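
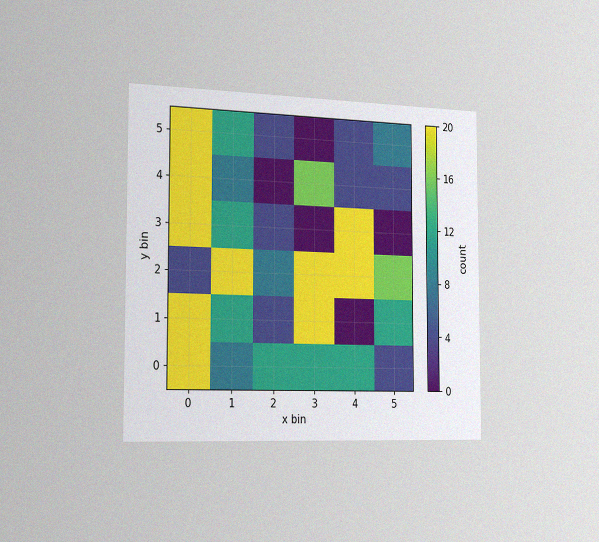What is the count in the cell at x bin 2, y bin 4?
The chart is viewed slightly from the left, with some photo noise. Matching the cell (2, 4) against the colorbar gives 0.

0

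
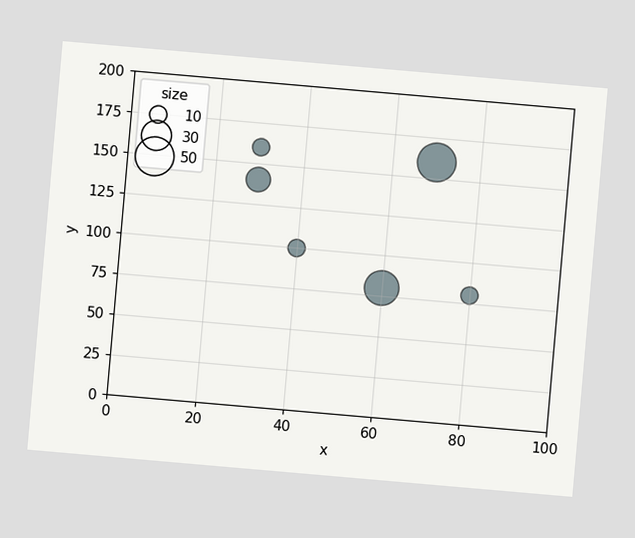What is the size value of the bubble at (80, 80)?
The chart is tilted about 5° clockwise. Matching the bubble at (80, 80) against the size legend gives 10.

10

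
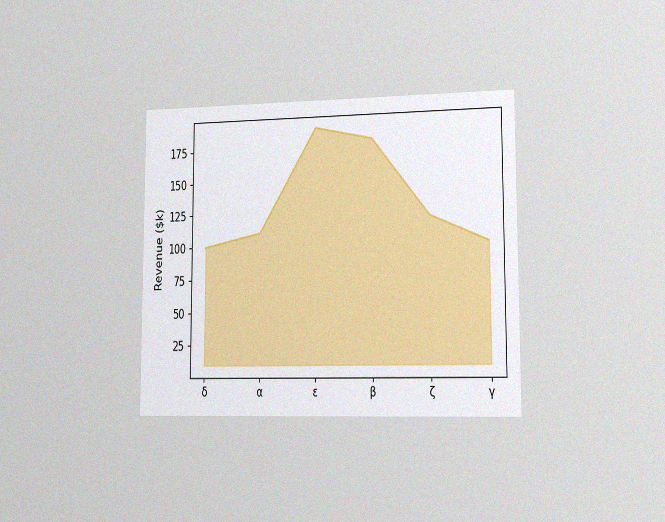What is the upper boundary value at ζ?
The chart is viewed slightly from the right, with some photo noise. At ζ the upper boundary is at $120k.

$120k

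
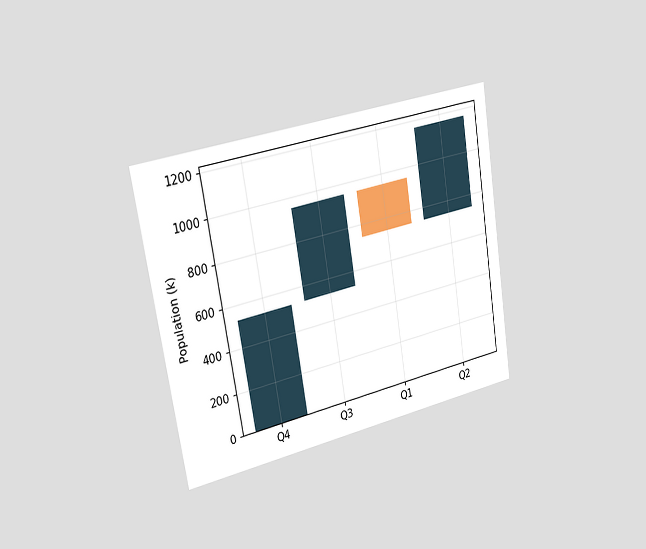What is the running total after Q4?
The chart is tilted about 9° counter-clockwise and viewed slightly from the left. After Q4 the running total reaches 530k.

530k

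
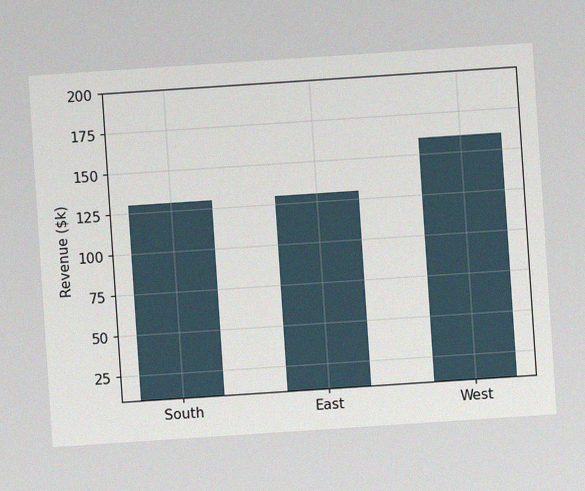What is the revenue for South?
The chart is tilted about 4° counter-clockwise, with some photo noise. Reading along the chart's y-axis, the South bar reaches $130k.

$130k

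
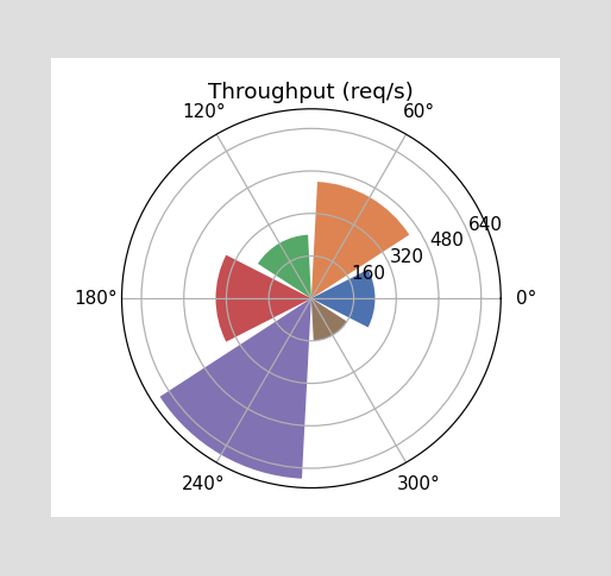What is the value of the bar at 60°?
440req/s

The bar at 60° reaches 440req/s on the radial axis.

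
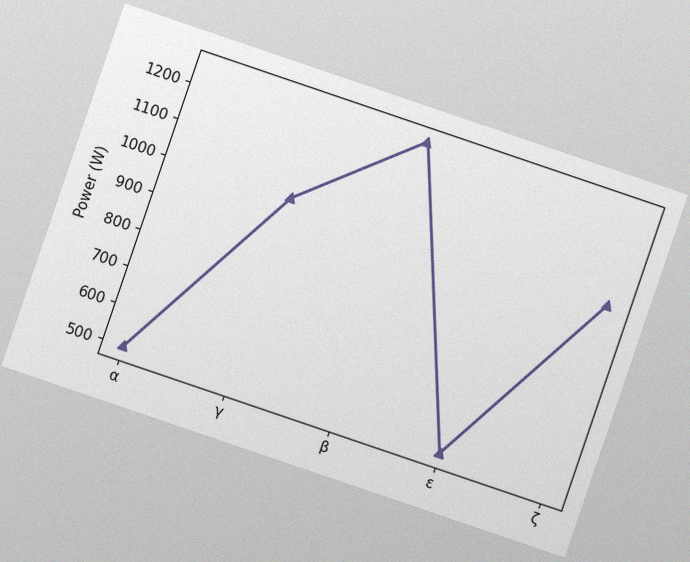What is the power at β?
The chart is tilted about 19° clockwise, with some photo noise. At β, the line is at 1250W.

1250W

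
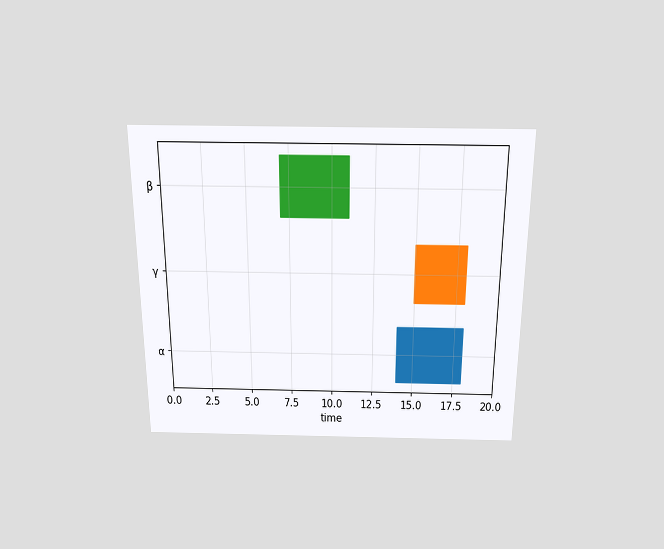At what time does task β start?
The chart is viewed slightly from above. The β bar begins at t=7.

7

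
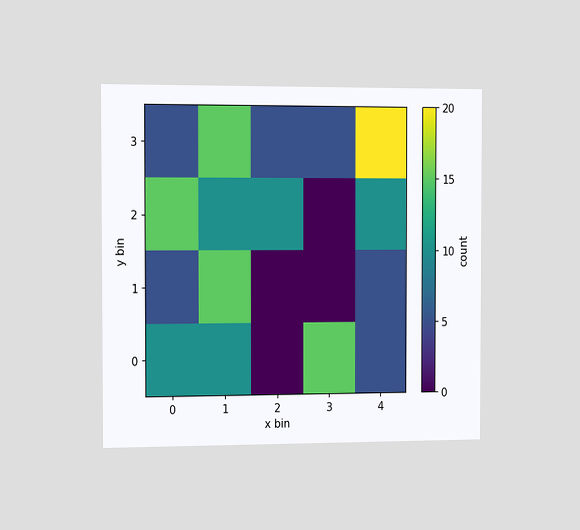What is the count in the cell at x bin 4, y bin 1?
The chart is viewed slightly from the left. Matching the cell (4, 1) against the colorbar gives 5.

5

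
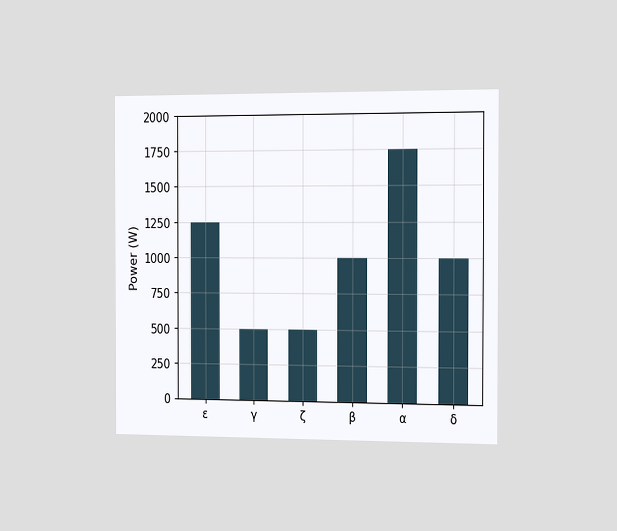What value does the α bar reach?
1750W

The chart is viewed slightly from the right. Reading along the chart's y-axis, the α bar reaches 1750W.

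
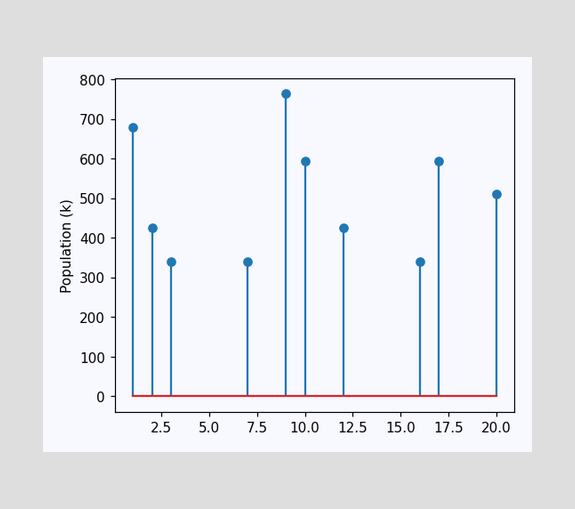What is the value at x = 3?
The stem at x=3 reaches 340k.

340k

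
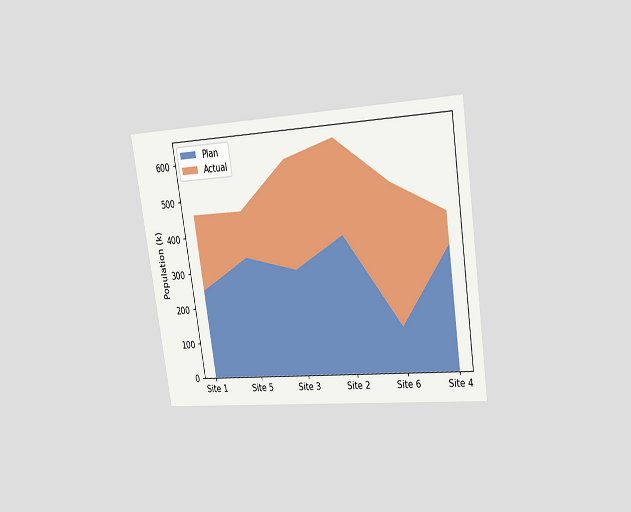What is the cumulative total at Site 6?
The chart is tilted about 9° counter-clockwise and viewed slightly from the right. The stacked total at Site 6 reaches 504k.

504k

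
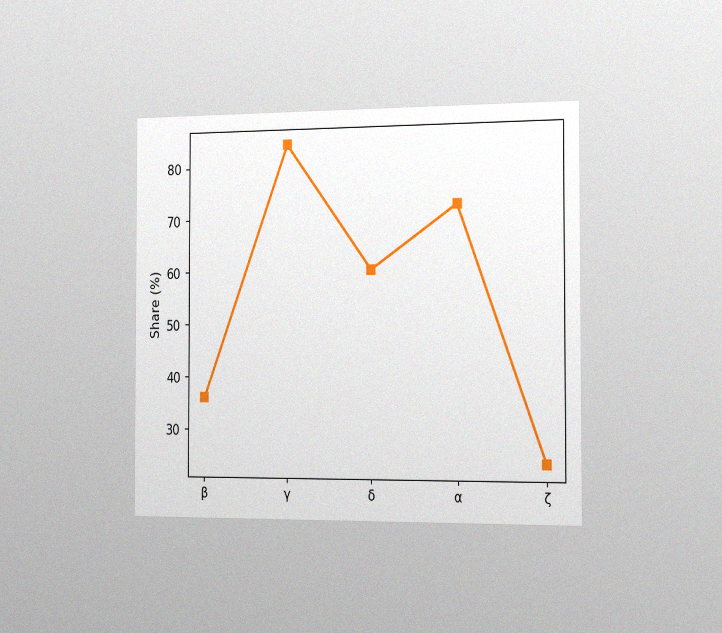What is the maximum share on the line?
The chart is viewed slightly from the right, with some photo noise. The highest point is at γ, and reading across to the y-axis gives 84%.

84%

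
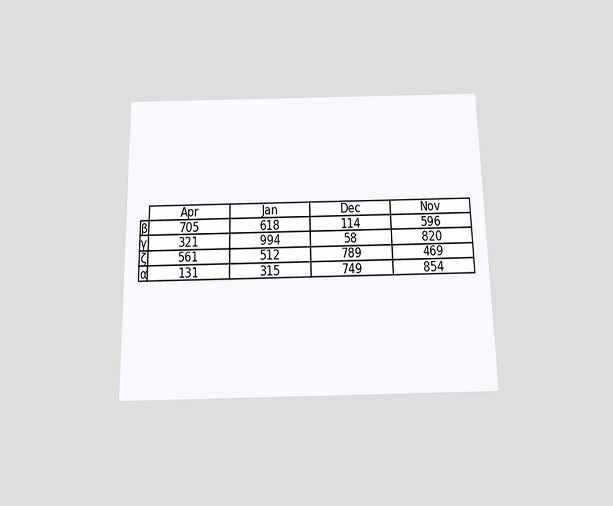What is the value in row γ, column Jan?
994

The chart is viewed slightly from below. The (γ, Jan) cell reads 994.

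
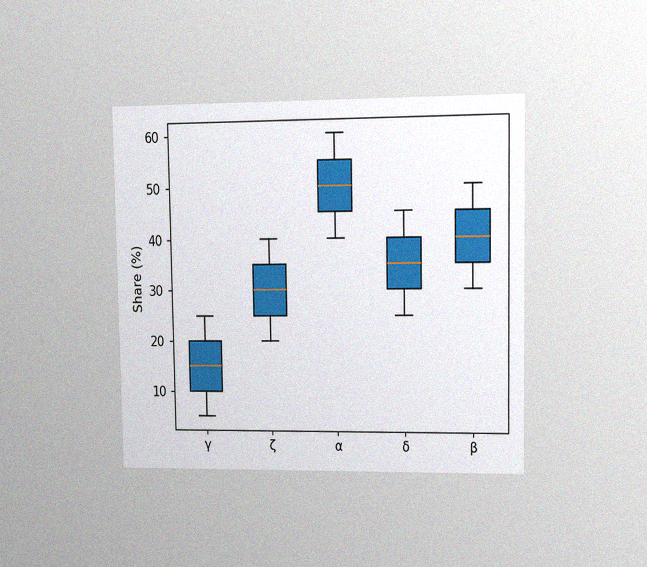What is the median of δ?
35%

The chart is viewed at a slight angle, with some photo noise. The median line in the δ box sits at 35%.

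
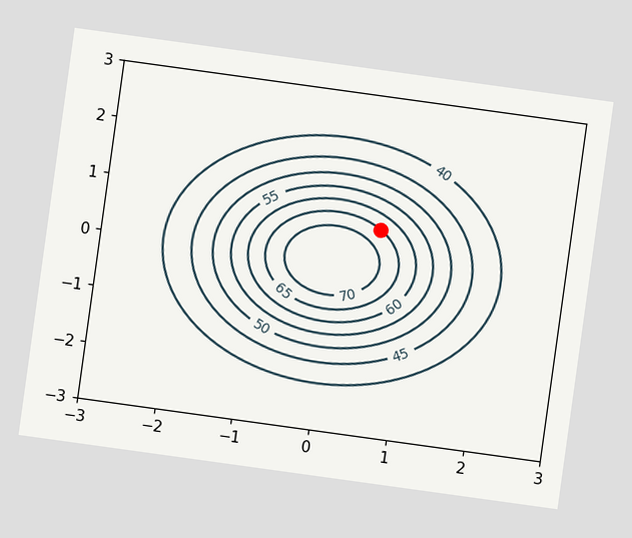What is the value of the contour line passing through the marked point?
The chart is tilted about 8° clockwise. The marked point sits on the contour labelled 65.

65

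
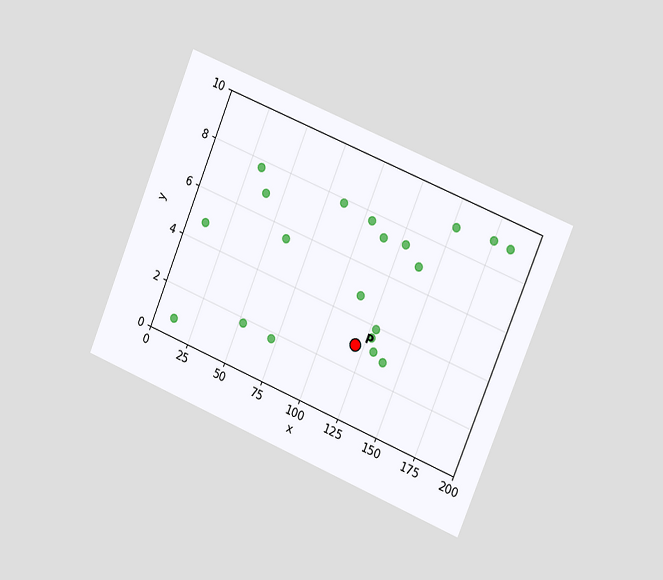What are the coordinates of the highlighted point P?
(120, 3)

The chart is tilted about 22° clockwise and viewed slightly from the right. Following the gridlines from P to each axis, P sits at (120, 3).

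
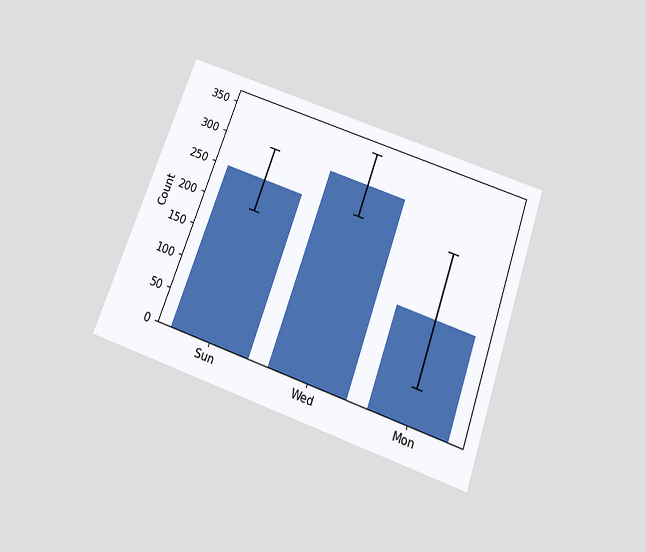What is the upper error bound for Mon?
250

The chart is tilted about 20° clockwise and viewed slightly from below. The Mon bar's upper whisker reaches 250.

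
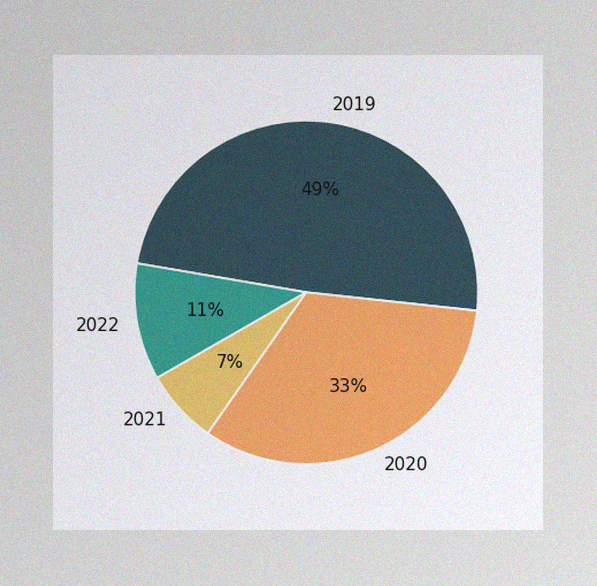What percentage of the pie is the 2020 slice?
33%

The image has some photo noise and uneven lighting. The 2020 slice takes up 33% of the pie.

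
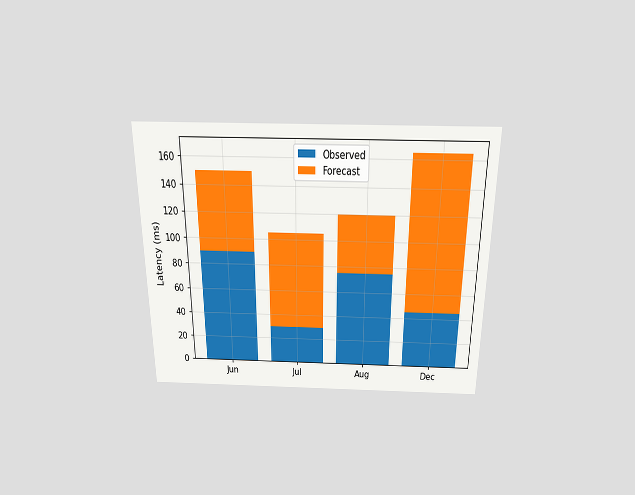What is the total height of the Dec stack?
The chart is viewed slightly from above. The Dec stack's top reaches 165ms on the y-axis.

165ms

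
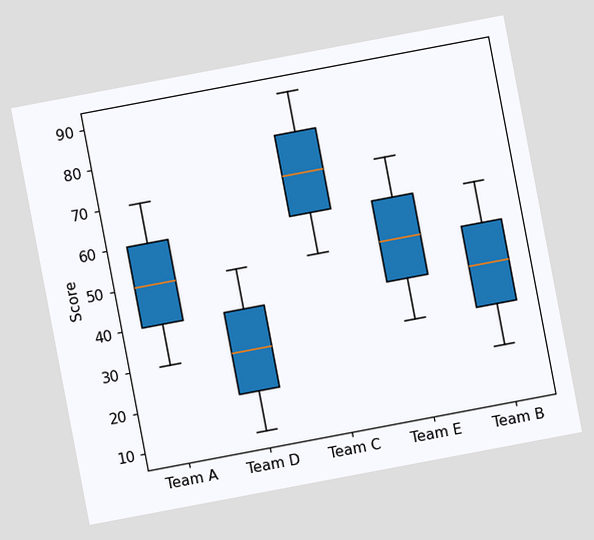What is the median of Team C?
70

The chart is tilted about 11° counter-clockwise. The median line in the Team C box sits at 70.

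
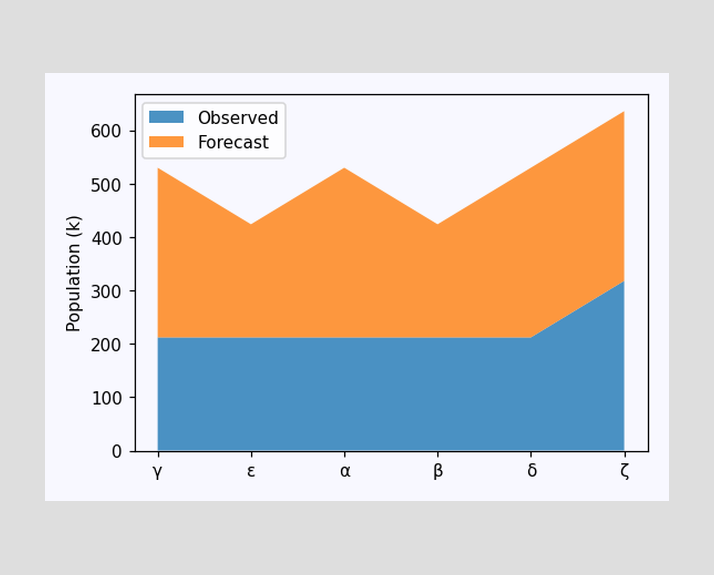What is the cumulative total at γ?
The stacked total at γ reaches 530k.

530k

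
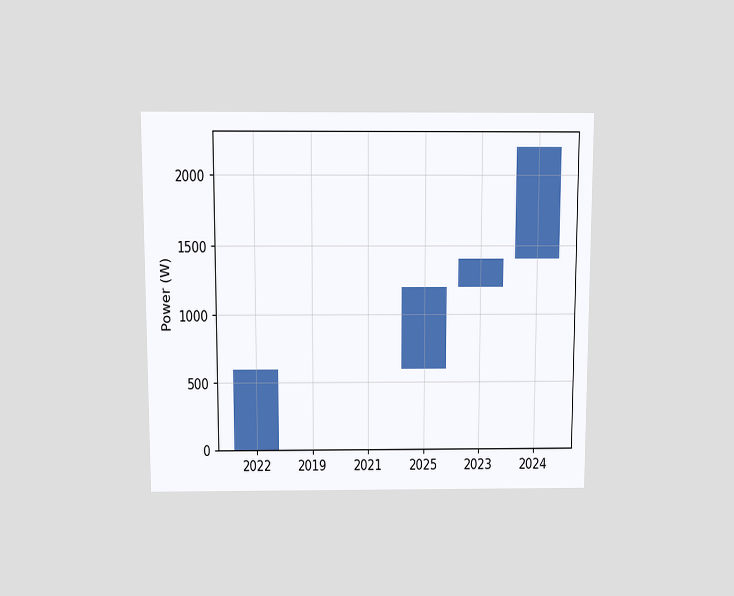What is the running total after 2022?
The chart is viewed slightly from above. After 2022 the running total reaches 600W.

600W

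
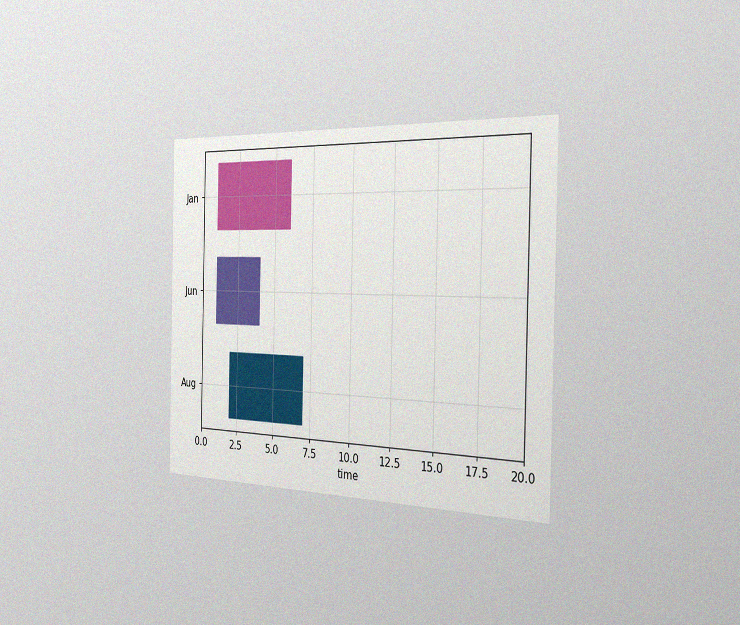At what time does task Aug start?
2

The chart is viewed slightly from the right, with some photo noise. The Aug bar begins at t=2.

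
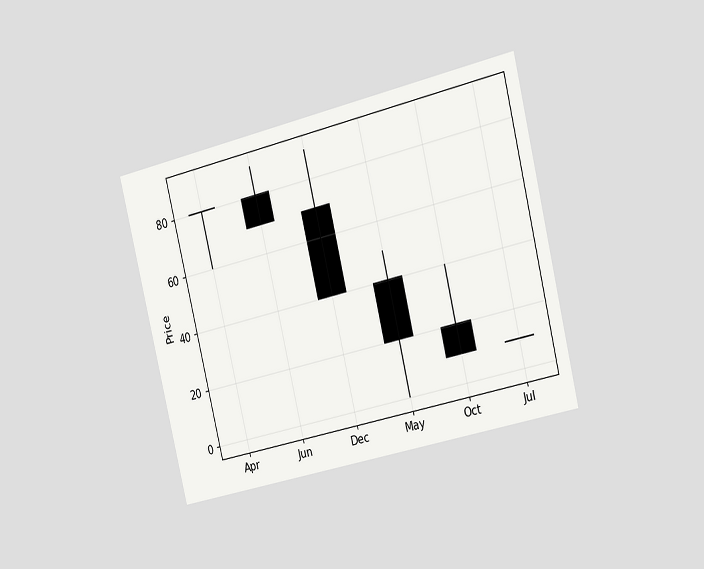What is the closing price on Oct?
10

The chart is tilted about 14° counter-clockwise and viewed slightly from the right. The Oct candle closes at 10.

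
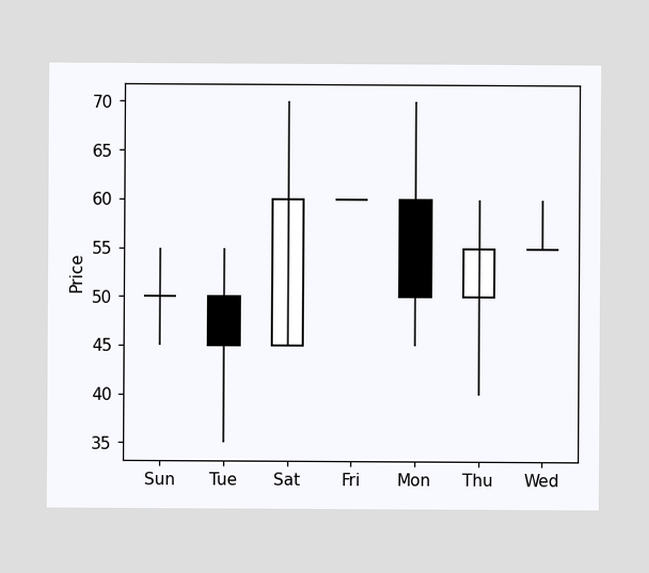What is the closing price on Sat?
The Sat candle closes at 60.

60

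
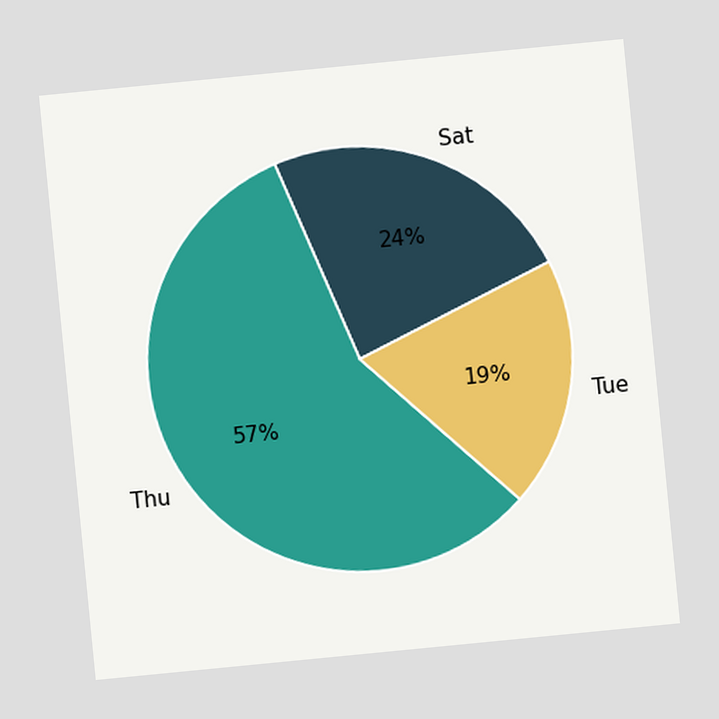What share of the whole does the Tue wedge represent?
19%

The chart is tilted about 6° counter-clockwise. The Tue slice takes up 19% of the pie.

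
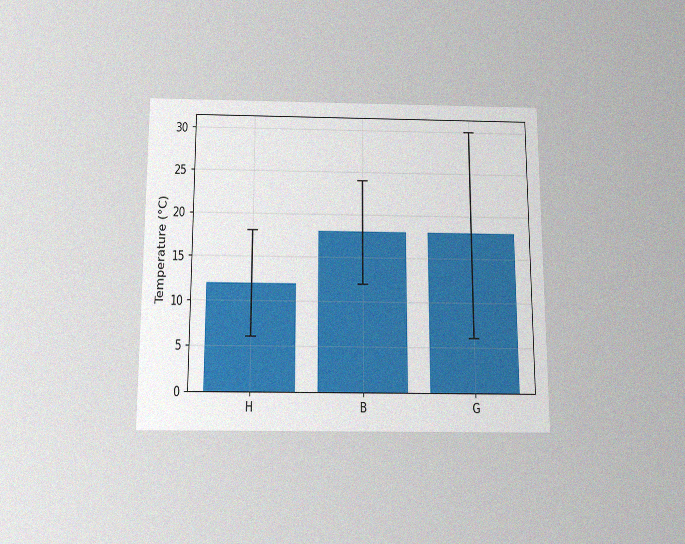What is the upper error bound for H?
The chart is viewed slightly from below, with some photo noise. The H bar's upper whisker reaches 18°C.

18°C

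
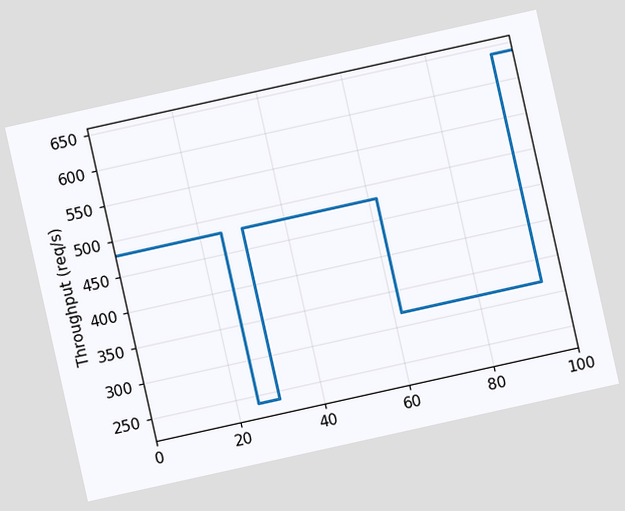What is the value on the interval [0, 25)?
480req/s

The chart is tilted about 13° counter-clockwise. On [0, 25) the step sits at 480req/s.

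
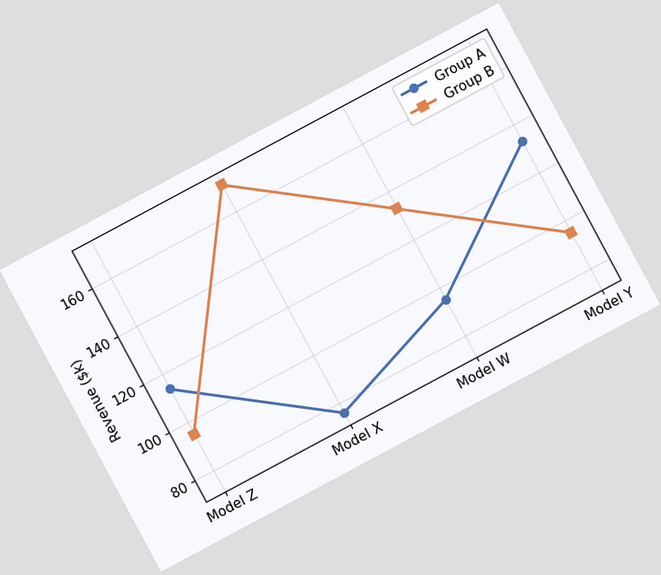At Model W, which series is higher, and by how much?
The chart is tilted about 28° counter-clockwise. At Model W, Group B sits above the other line by $38k.

Group B, by $38k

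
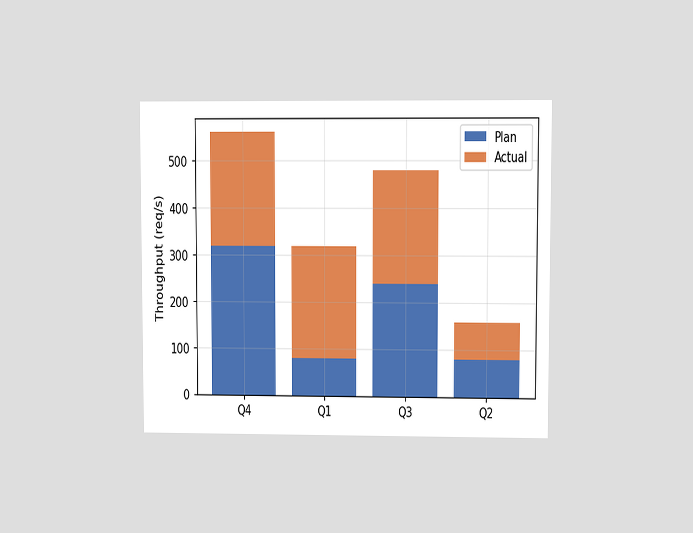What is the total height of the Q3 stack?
480req/s

The chart is viewed at a slight angle. The Q3 stack's top reaches 480req/s on the y-axis.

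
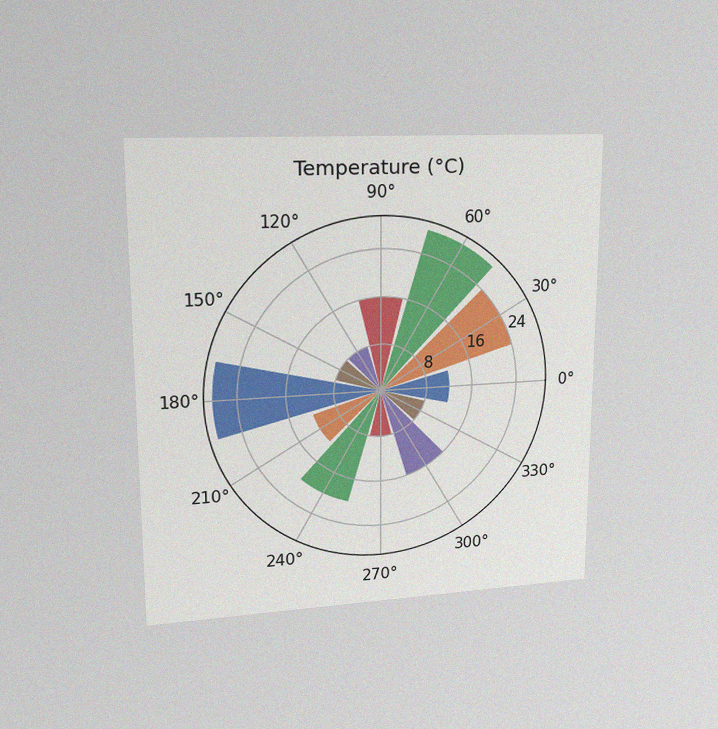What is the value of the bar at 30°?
24°C

The chart is viewed at a slight angle, with some photo noise. The bar at 30° reaches 24°C on the radial axis.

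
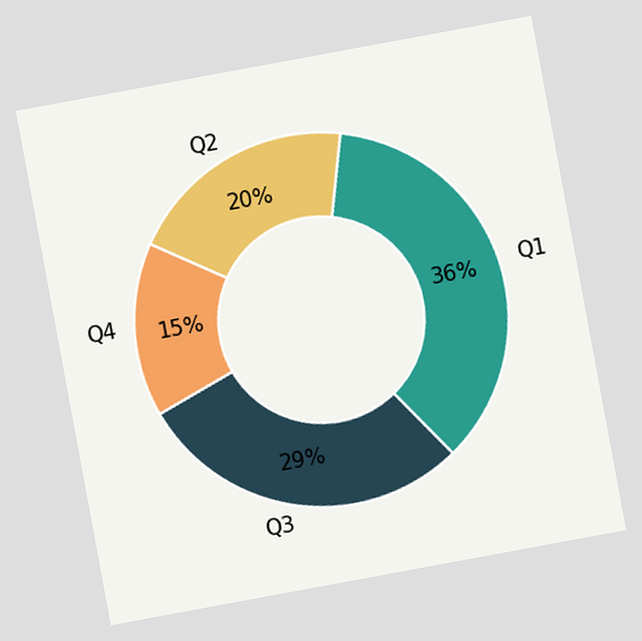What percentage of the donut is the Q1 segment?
36%

The chart is tilted about 10° counter-clockwise. The Q1 segment takes up 36% of the ring.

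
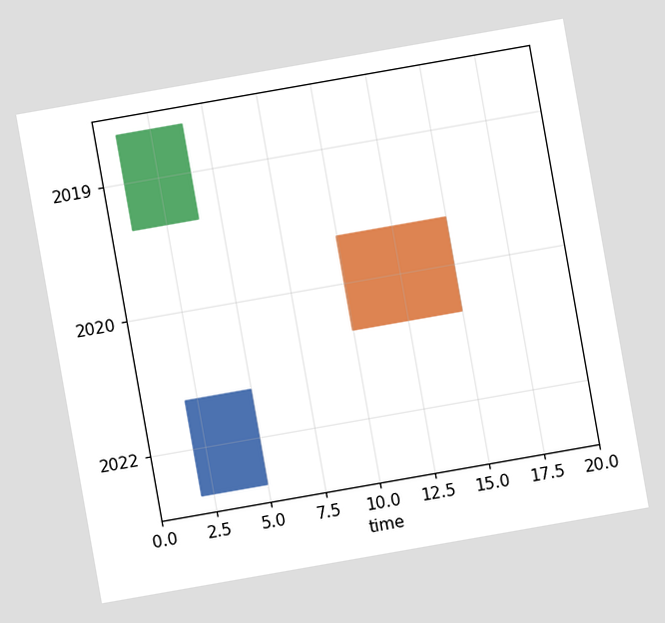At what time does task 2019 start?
1

The chart is tilted about 10° counter-clockwise. The 2019 bar begins at t=1.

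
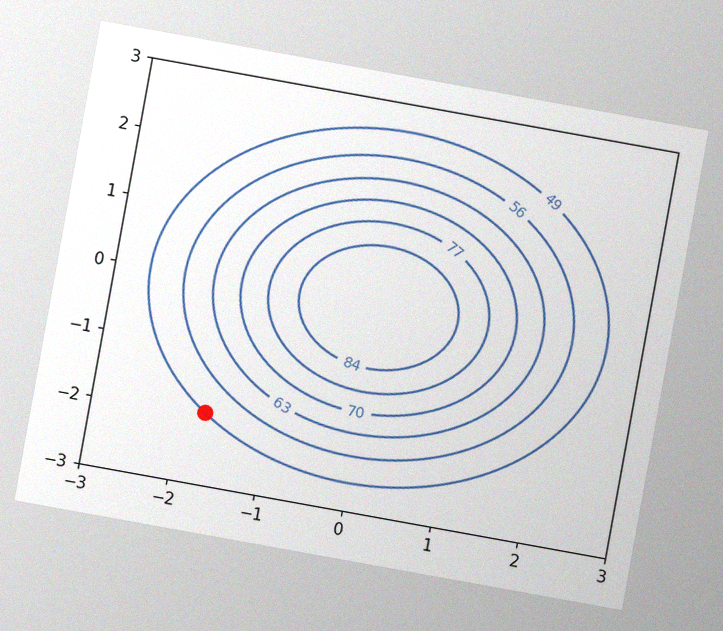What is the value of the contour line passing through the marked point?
49

The chart is tilted about 10° clockwise, with some photo noise. The marked point sits on the contour labelled 49.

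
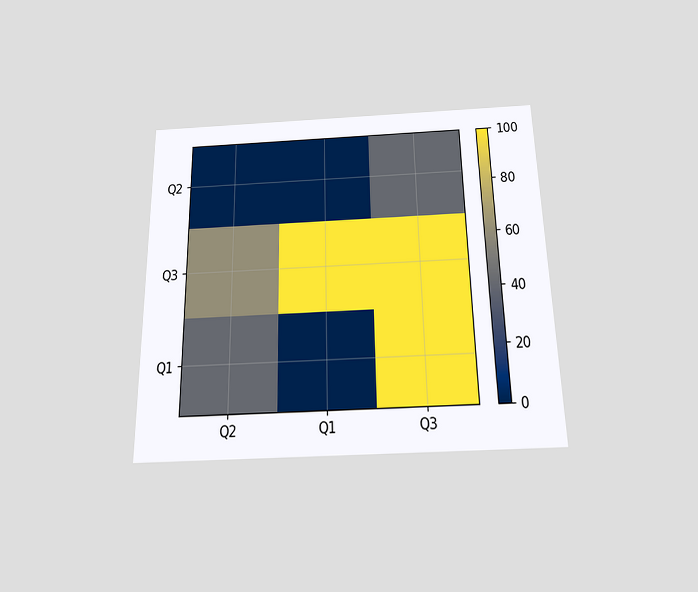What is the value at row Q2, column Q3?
40

The chart is viewed slightly from below. Matching cell (Q2, Q3) against the colorbar gives 40.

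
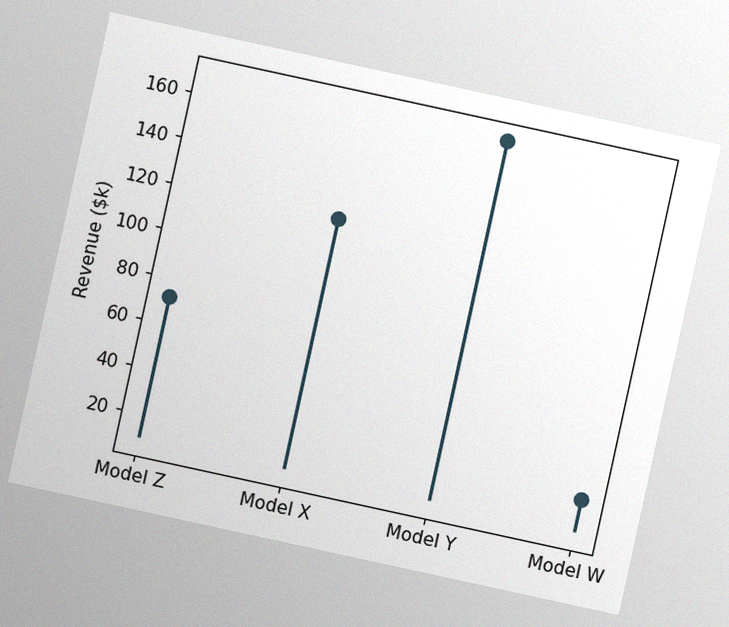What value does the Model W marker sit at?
$24k

The chart is tilted about 12° clockwise, with some photo noise. The Model W marker sits at $24k.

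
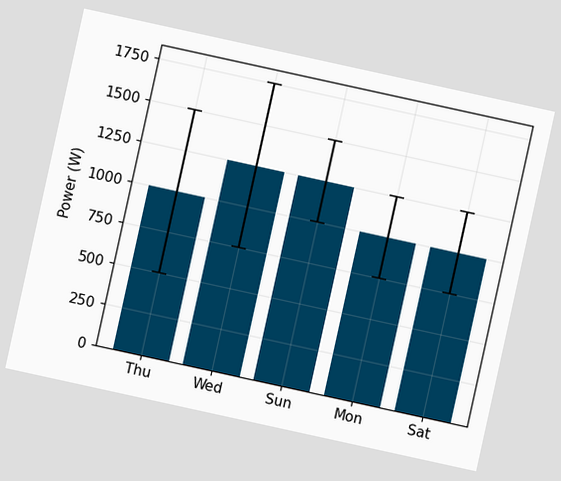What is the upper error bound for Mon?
1250W

The chart is tilted about 12° clockwise. The Mon bar's upper whisker reaches 1250W.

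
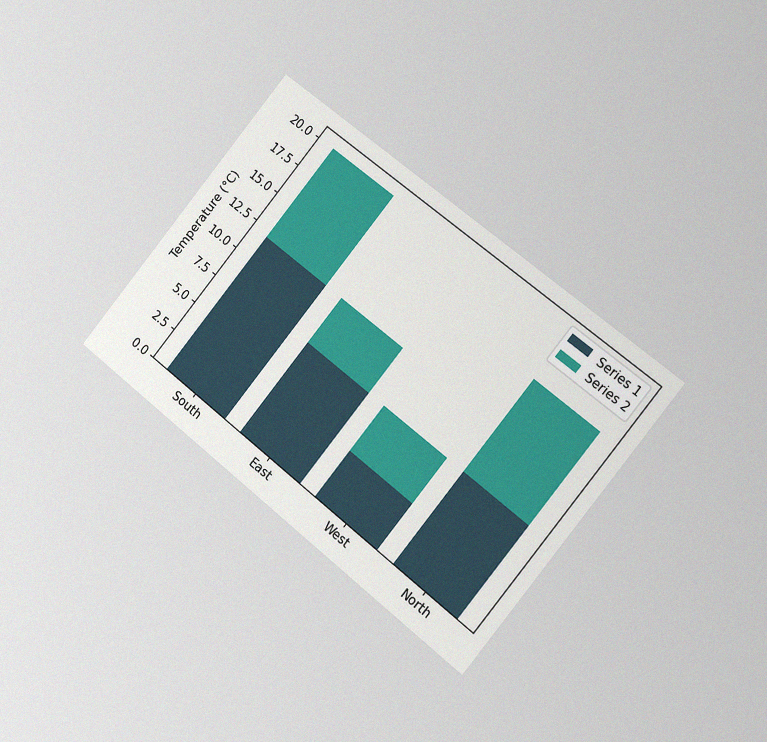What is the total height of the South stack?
20°C

The chart is tilted about 39° clockwise and viewed slightly from the right, with some photo noise. The South stack's top reaches 20°C on the y-axis.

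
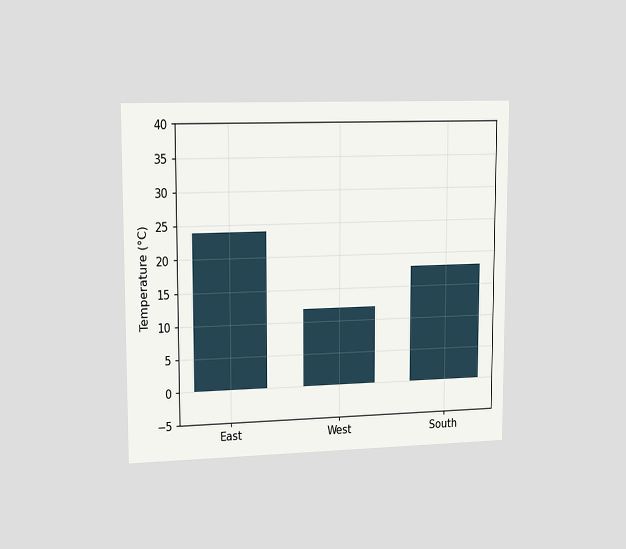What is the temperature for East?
24°C

The chart is viewed slightly from the left. Reading along the chart's y-axis, the East bar reaches 24°C.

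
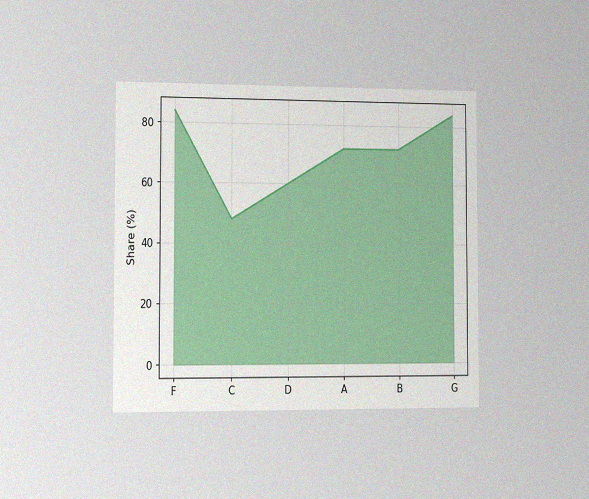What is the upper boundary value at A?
72%

The chart is viewed slightly from the left, with some photo noise. At A the upper boundary is at 72%.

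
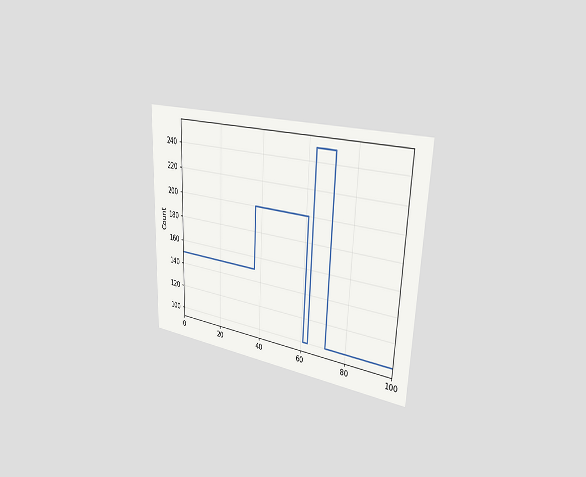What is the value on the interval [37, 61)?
The chart is tilted about 2° clockwise and viewed slightly from the right. On [37, 61) the step sits at 200.

200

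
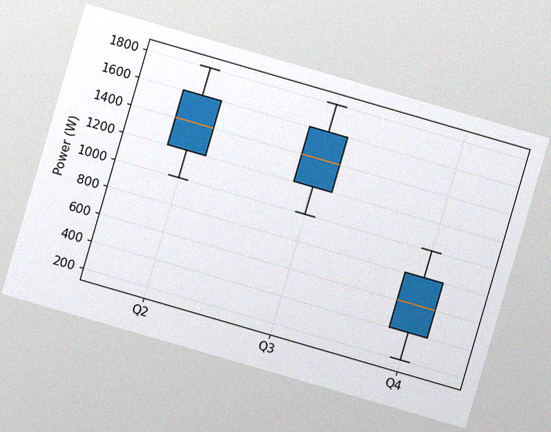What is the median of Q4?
The chart is tilted about 16° clockwise, with some photo noise. The median line in the Q4 box sits at 600W.

600W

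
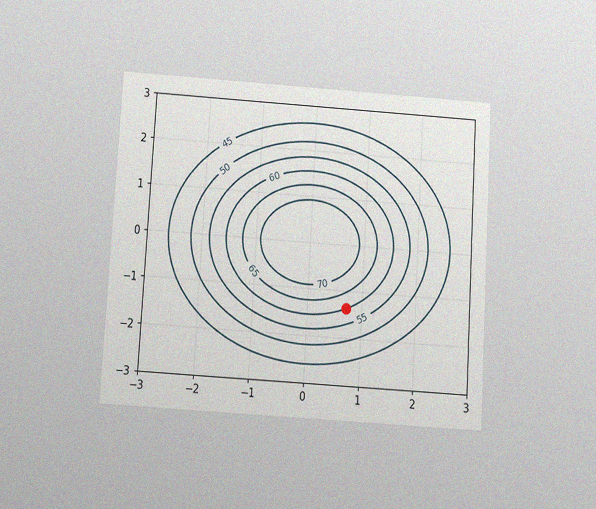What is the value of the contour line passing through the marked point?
The chart is tilted about 3° clockwise and viewed slightly from below, with some photo noise. The marked point sits on the contour labelled 60.

60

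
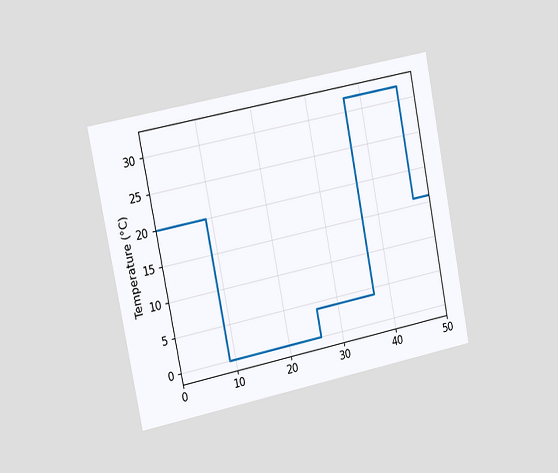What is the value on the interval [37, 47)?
32°C

The chart is tilted about 11° counter-clockwise and viewed slightly from the left. On [37, 47) the step sits at 32°C.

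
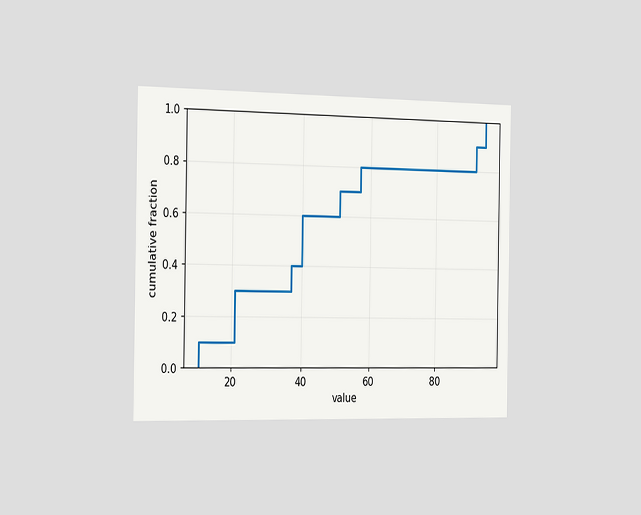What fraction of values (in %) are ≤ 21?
30%

The chart is viewed slightly from the left. At x=21 the ECDF step is at 30%.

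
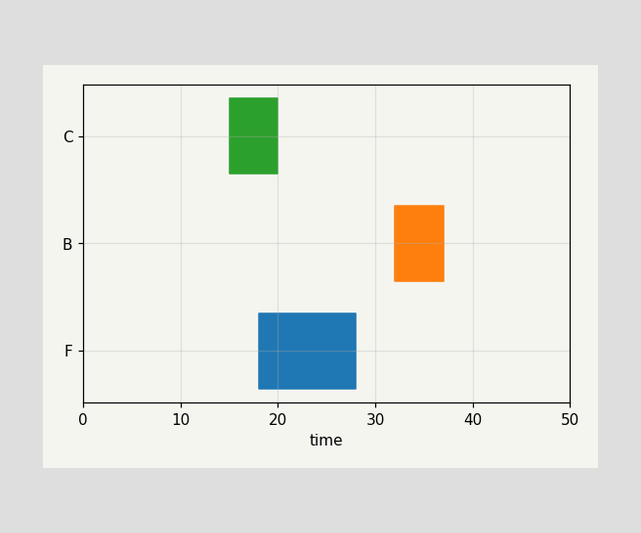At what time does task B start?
The B bar begins at t=32.

32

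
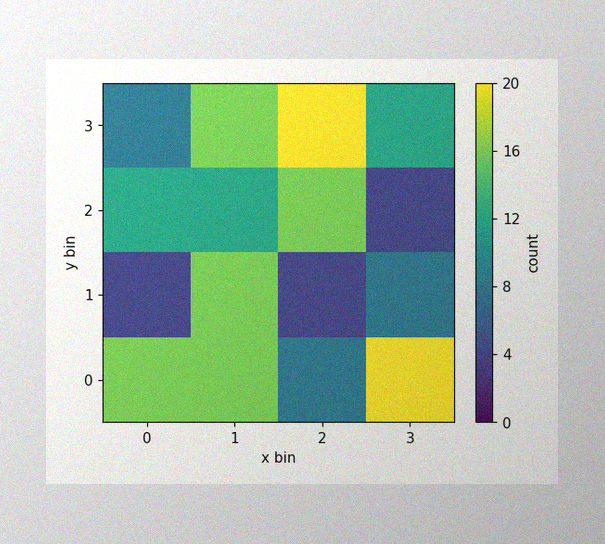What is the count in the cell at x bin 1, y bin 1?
16

The image has some photo noise and uneven lighting. Matching the cell (1, 1) against the colorbar gives 16.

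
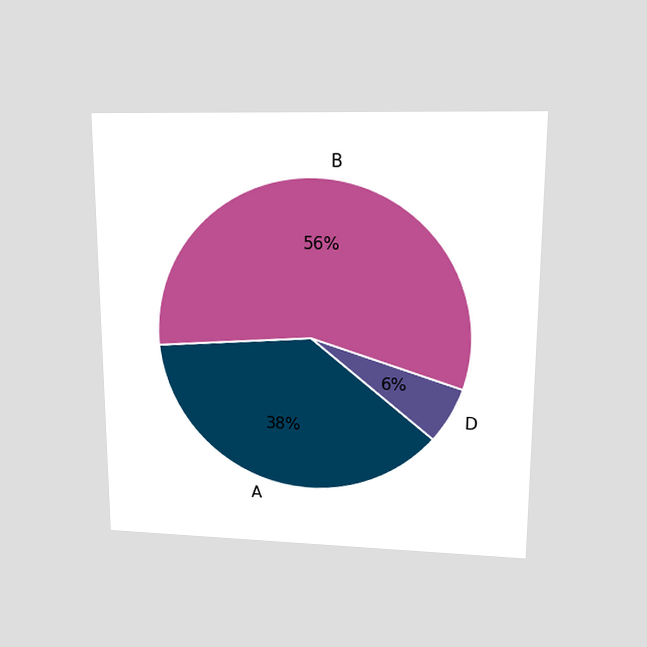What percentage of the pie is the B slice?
56%

The chart is viewed at a slight angle. The B slice takes up 56% of the pie.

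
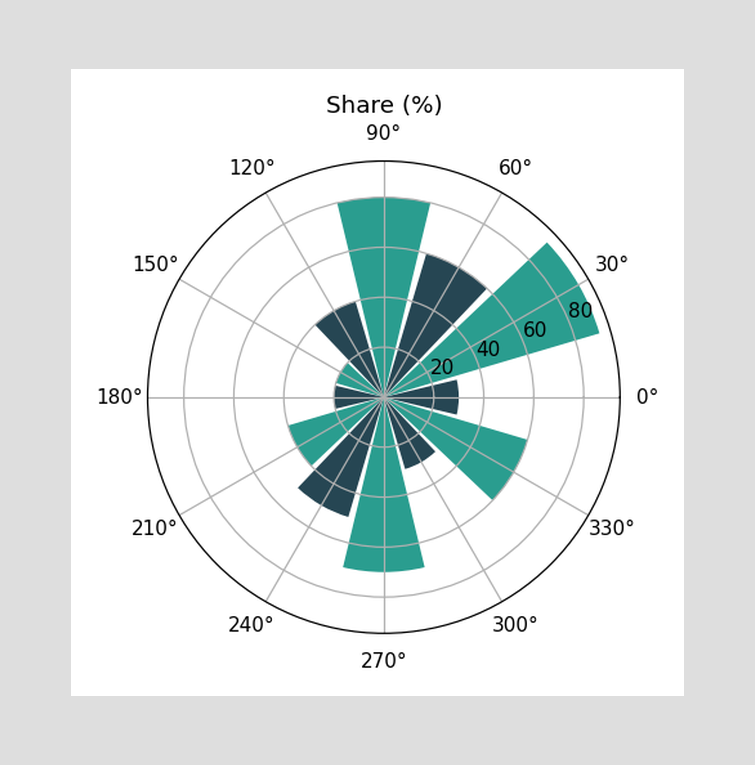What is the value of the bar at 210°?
40%

The bar at 210° reaches 40% on the radial axis.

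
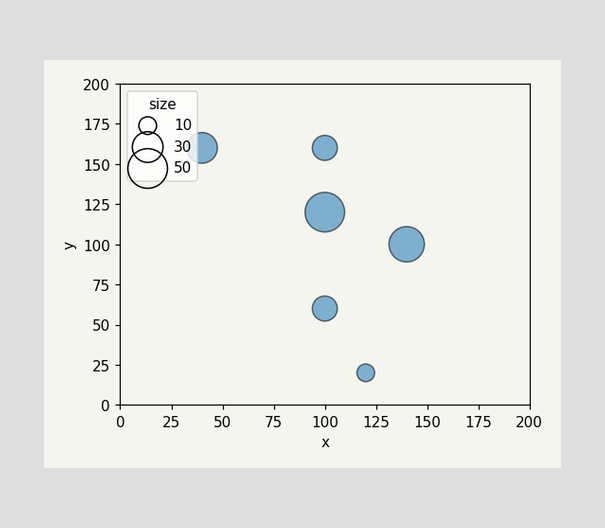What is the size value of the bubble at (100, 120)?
50

Matching the bubble at (100, 120) against the size legend gives 50.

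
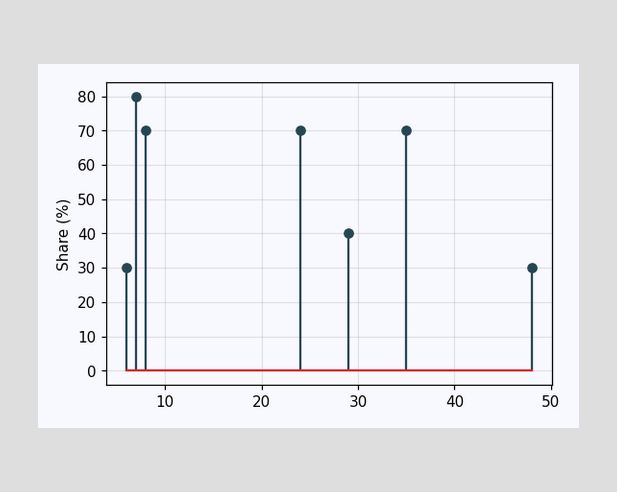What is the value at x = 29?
40%

The stem at x=29 reaches 40%.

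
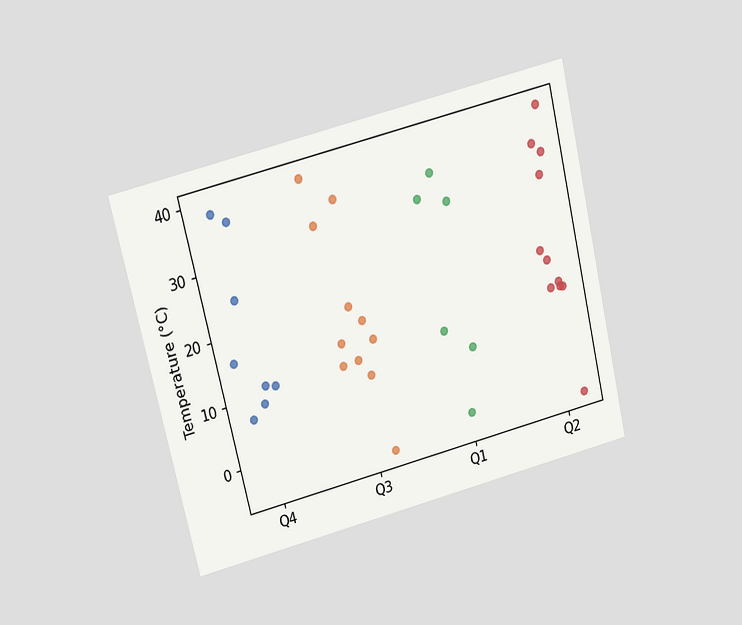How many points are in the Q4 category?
The chart is tilted about 13° counter-clockwise and viewed slightly from above. Counting the markers in the Q4 column gives 8.

8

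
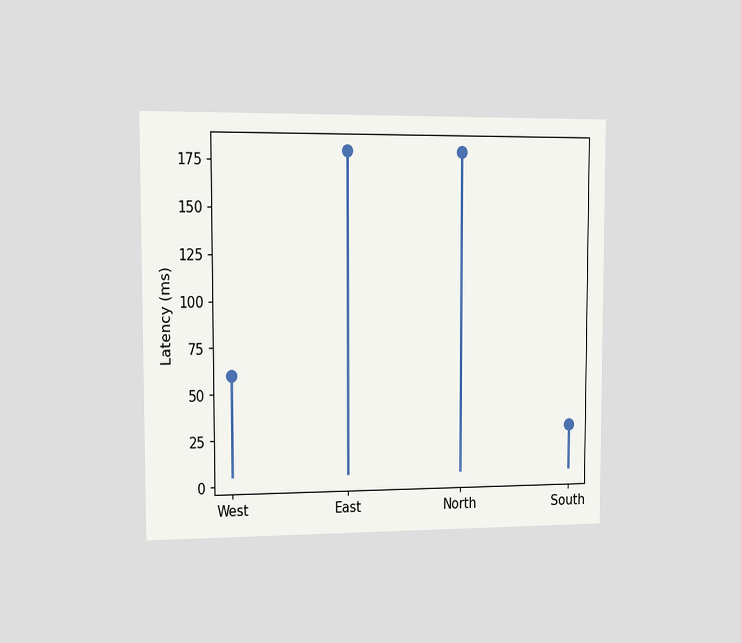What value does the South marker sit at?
The chart is viewed slightly from the left. The South marker sits at 30ms.

30ms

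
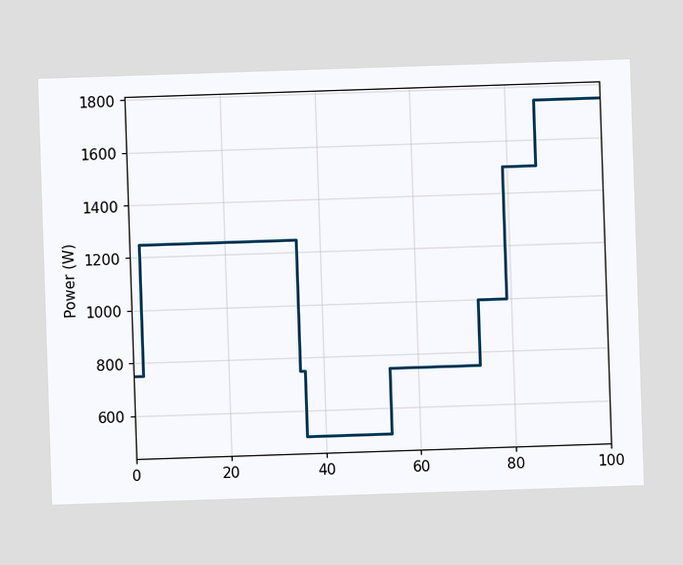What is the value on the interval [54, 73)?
750W

On [54, 73) the step sits at 750W.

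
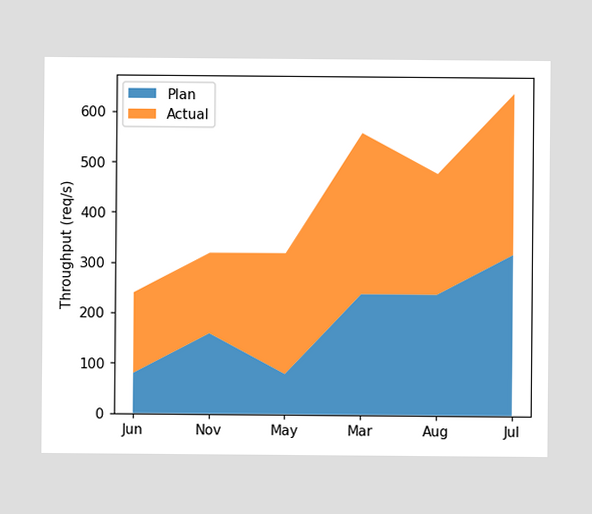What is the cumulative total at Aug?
480req/s

The stacked total at Aug reaches 480req/s.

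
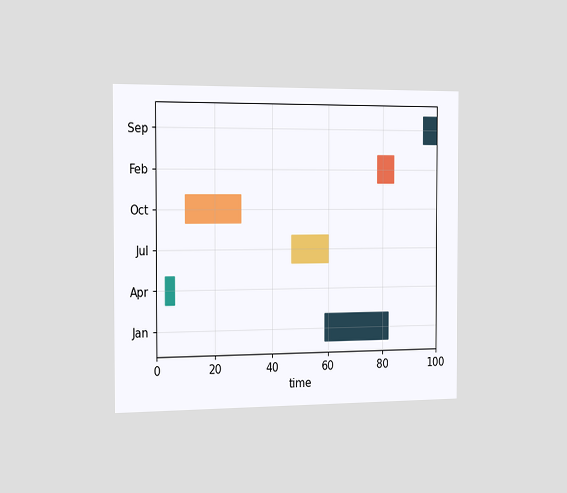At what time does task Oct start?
The chart is viewed slightly from the left. The Oct bar begins at t=10.

10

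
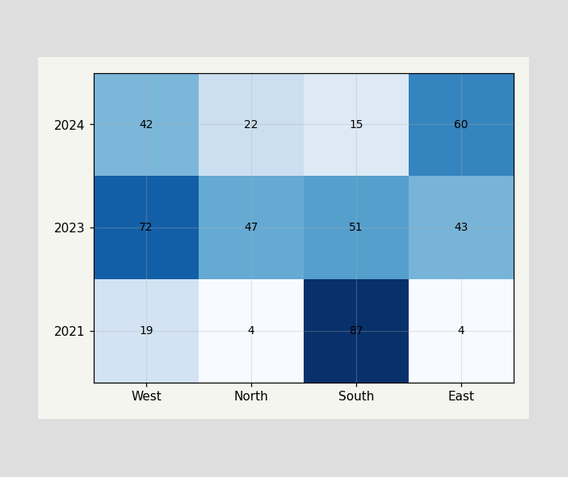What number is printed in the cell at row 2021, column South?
The (2021, South) cell reads 87.

87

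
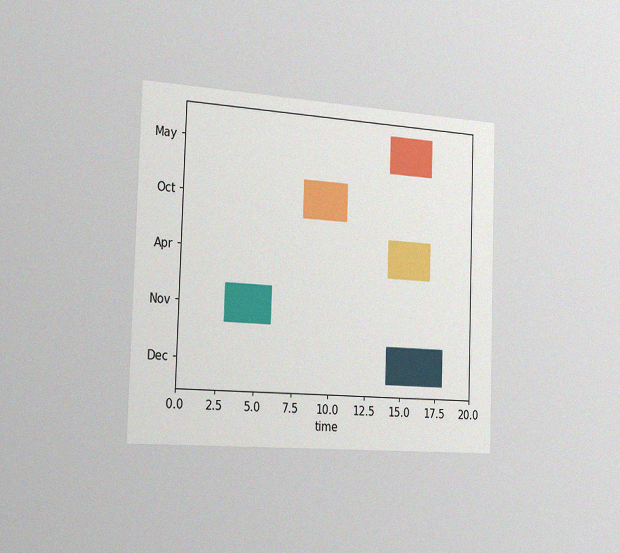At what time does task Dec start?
14

The chart is viewed slightly from the left, with some photo noise. The Dec bar begins at t=14.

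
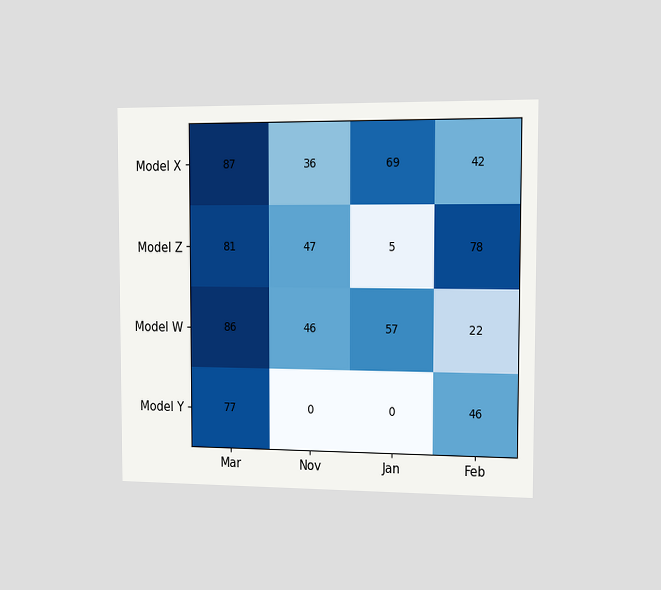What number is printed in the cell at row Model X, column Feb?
The chart is viewed slightly from the right. The (Model X, Feb) cell reads 42.

42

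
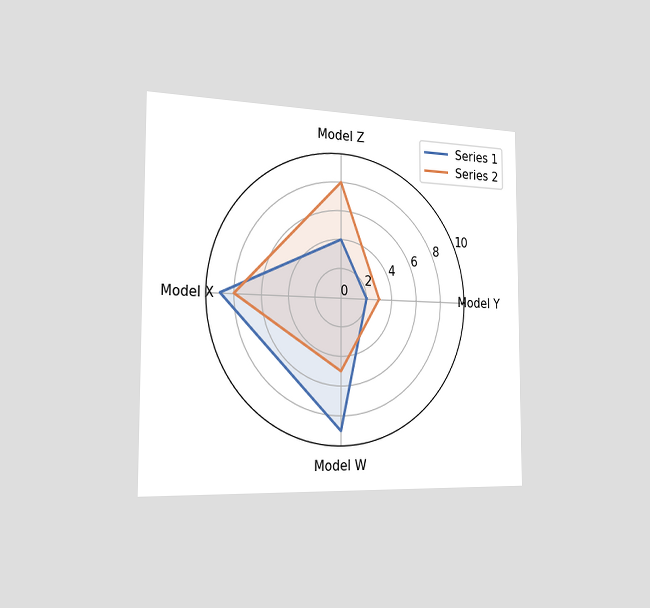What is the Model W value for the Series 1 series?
9

The chart is viewed slightly from the left. On the Model W axis, Series 1 reaches 9.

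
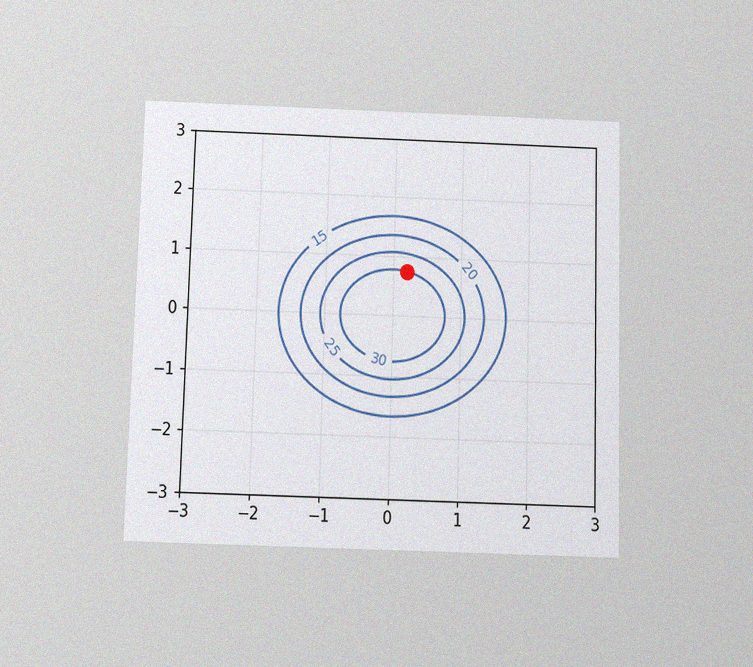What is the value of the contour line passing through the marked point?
The chart is viewed slightly from below, with some photo noise. The marked point sits on the contour labelled 30.

30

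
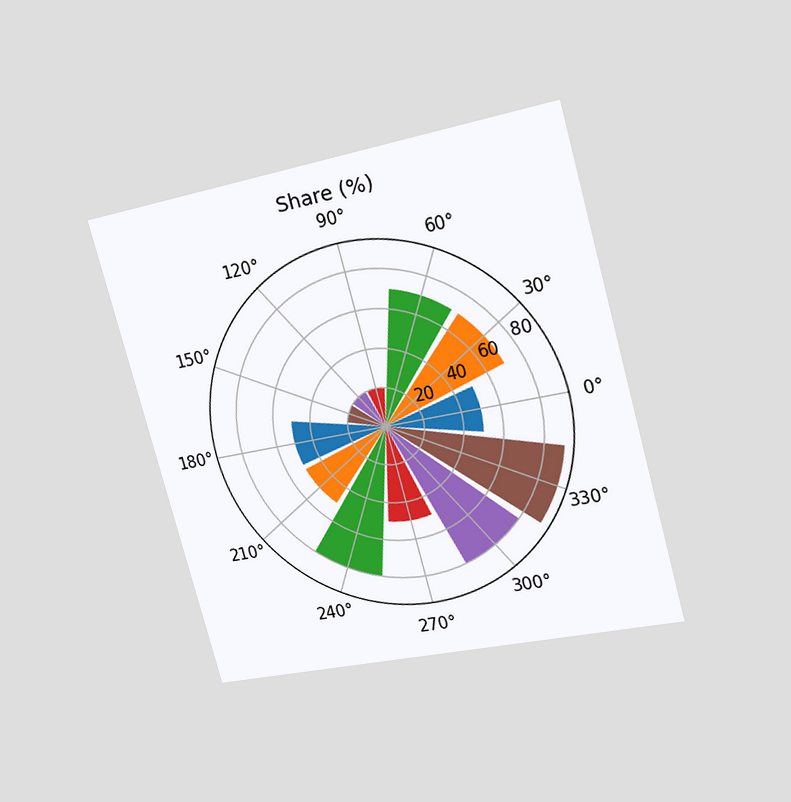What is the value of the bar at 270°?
The chart is tilted about 15° counter-clockwise and viewed slightly from the right. The bar at 270° reaches 50% on the radial axis.

50%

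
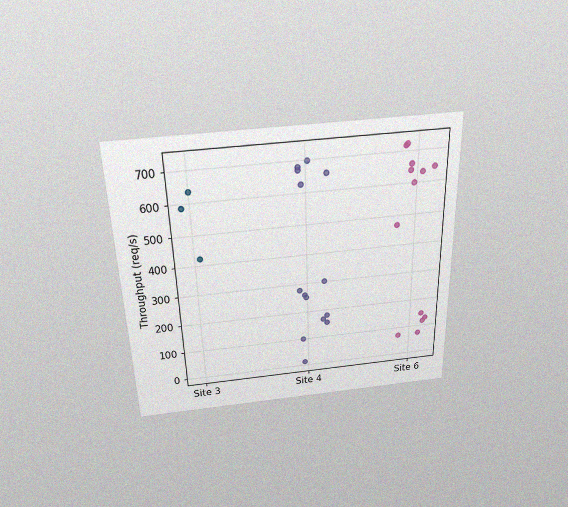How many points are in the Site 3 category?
3

The chart is viewed slightly from above, with some photo noise. Counting the markers in the Site 3 column gives 3.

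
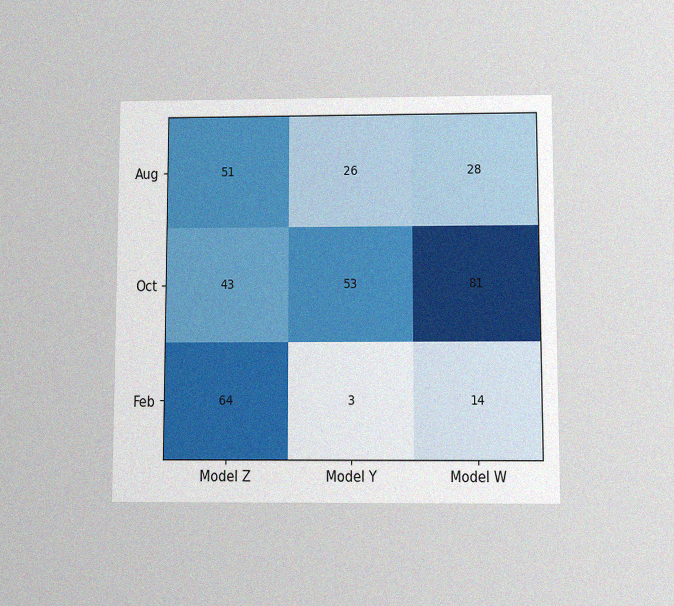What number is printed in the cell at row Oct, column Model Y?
The chart is viewed slightly from below, with some photo noise. The (Oct, Model Y) cell reads 53.

53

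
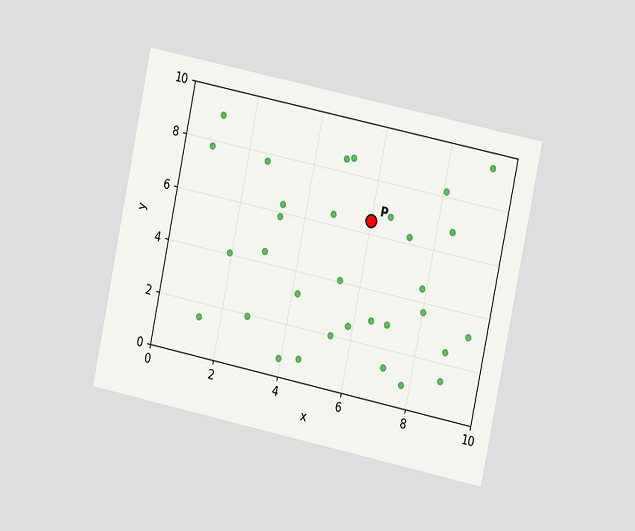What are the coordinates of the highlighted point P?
(6, 6.5)

The chart is tilted about 12° clockwise and viewed slightly from the right. Following the gridlines from P to each axis, P sits at (6, 6.5).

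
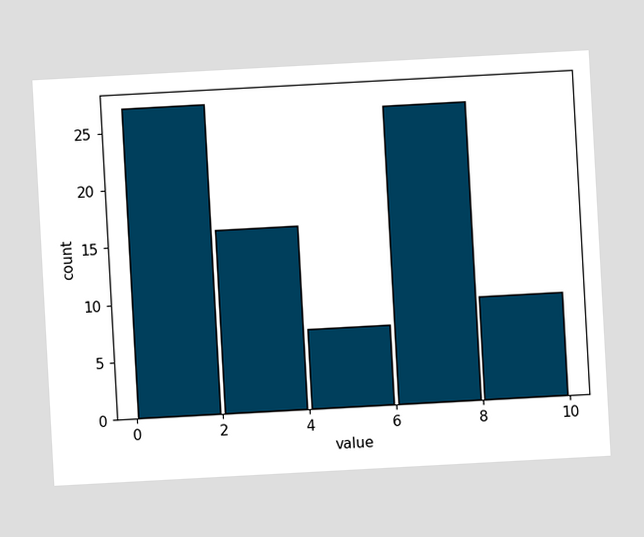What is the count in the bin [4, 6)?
The chart is tilted about 3° counter-clockwise. The [4, 6) bin has height 7.

7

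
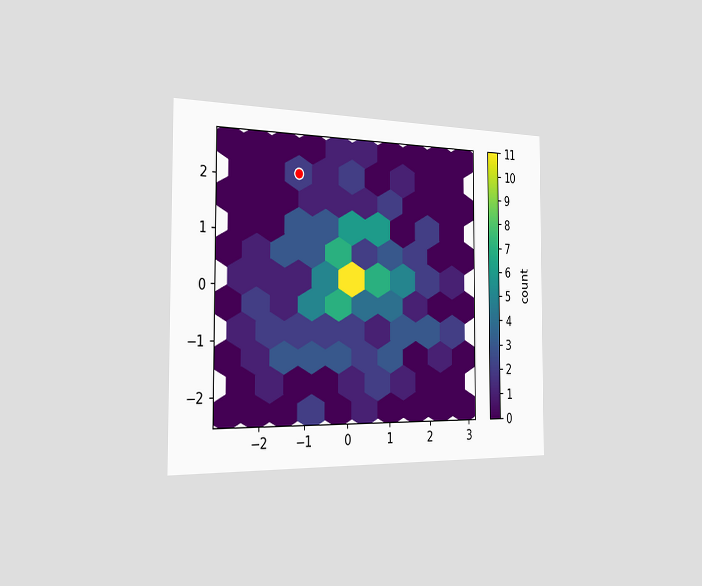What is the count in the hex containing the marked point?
2

The chart is viewed slightly from the left. The marked hex reads 2 on the colorbar.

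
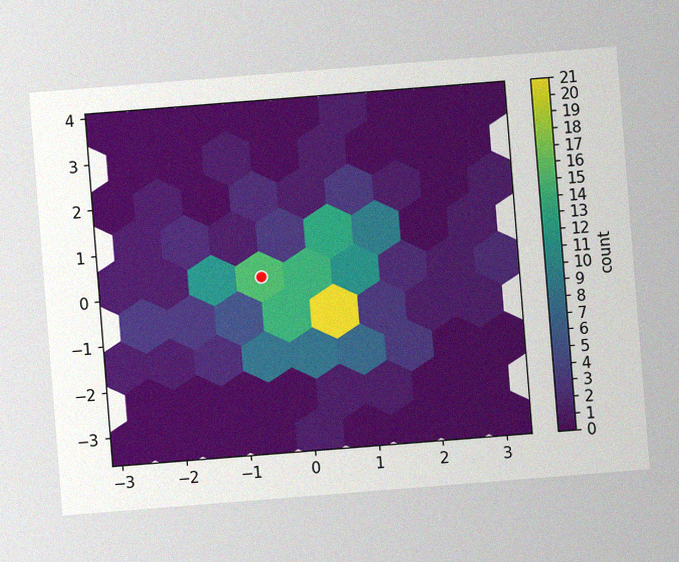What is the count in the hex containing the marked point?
15

The chart is tilted about 5° counter-clockwise, with some photo noise. The marked hex reads 15 on the colorbar.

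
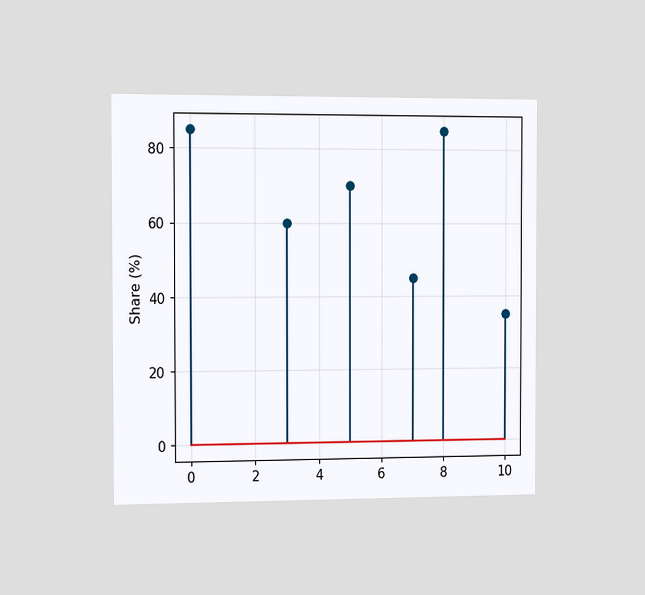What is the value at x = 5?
70%

The chart is viewed slightly from the left. The stem at x=5 reaches 70%.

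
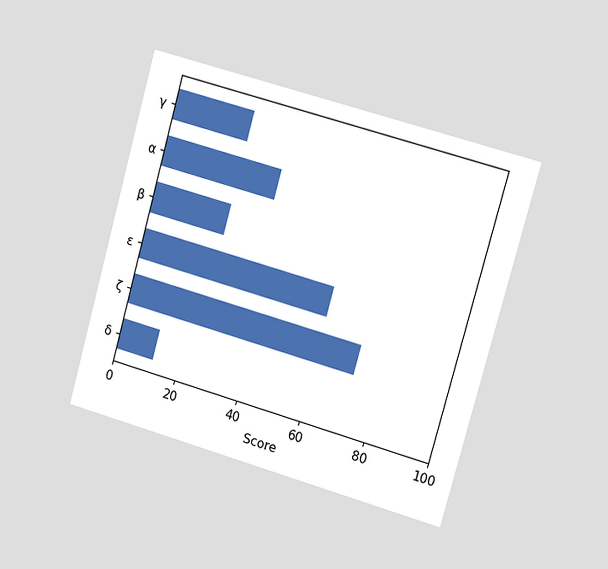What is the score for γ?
The chart is tilted about 16° clockwise and viewed slightly from the right. Reading along the chart's x-axis, the γ bar reaches 24.

24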